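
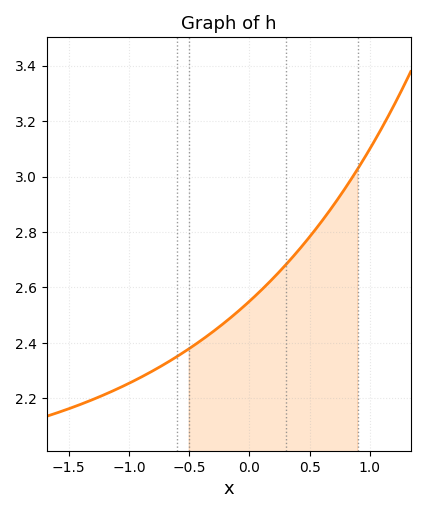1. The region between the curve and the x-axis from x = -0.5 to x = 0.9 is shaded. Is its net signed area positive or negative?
positive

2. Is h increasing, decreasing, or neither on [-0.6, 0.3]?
increasing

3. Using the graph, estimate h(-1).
2.25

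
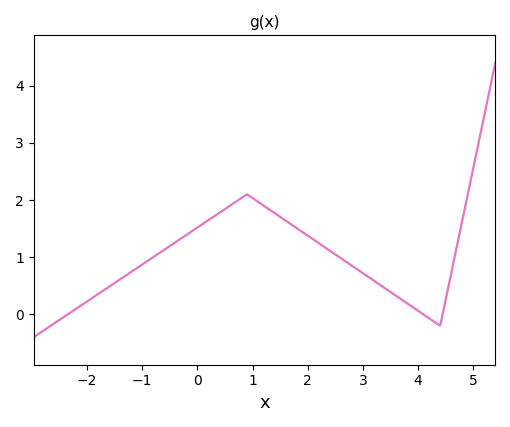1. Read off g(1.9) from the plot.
1.44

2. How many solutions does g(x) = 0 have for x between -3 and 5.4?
3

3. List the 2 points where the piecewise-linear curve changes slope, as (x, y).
(0.9, 2.1); (4.4, -0.2)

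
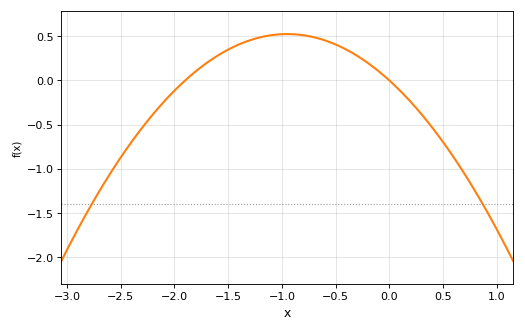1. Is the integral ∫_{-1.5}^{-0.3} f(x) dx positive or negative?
positive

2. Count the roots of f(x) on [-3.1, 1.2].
2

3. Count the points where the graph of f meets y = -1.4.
2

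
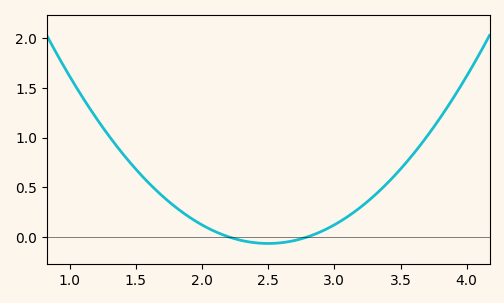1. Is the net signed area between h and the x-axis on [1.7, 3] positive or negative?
positive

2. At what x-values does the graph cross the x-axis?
2.2, 2.8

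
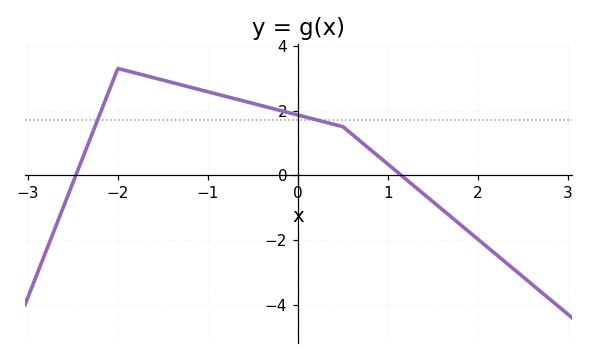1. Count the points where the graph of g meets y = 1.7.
2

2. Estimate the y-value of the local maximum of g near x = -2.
3.2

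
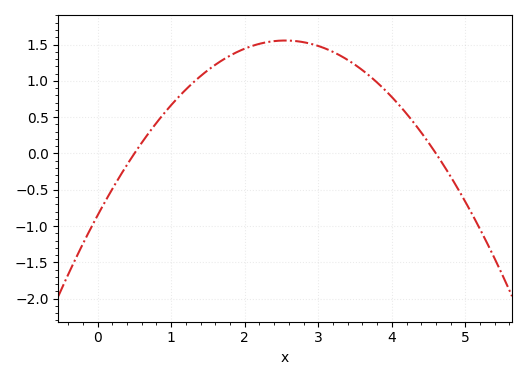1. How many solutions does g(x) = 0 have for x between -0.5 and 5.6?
2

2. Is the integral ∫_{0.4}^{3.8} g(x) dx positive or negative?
positive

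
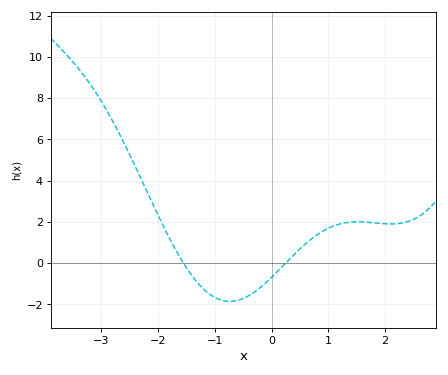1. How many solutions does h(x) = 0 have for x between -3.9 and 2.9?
2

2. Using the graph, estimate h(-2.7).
6.4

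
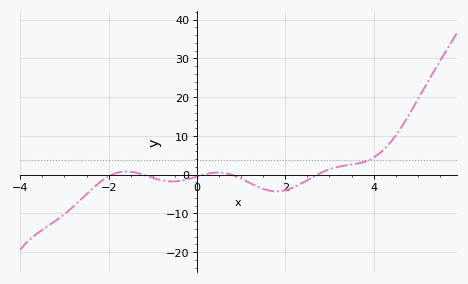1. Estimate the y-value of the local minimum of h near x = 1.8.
-4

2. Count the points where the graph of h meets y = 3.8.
1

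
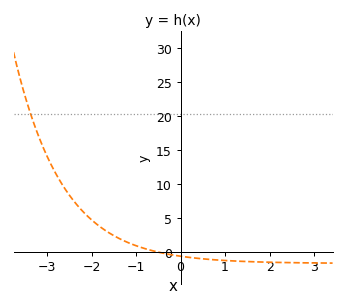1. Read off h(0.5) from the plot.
-1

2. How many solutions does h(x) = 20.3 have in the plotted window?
1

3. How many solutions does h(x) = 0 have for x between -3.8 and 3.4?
1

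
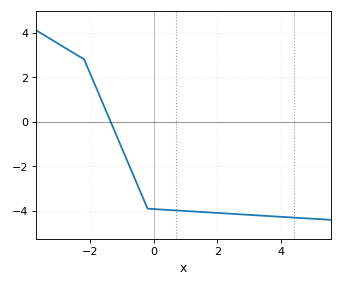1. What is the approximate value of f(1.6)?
-4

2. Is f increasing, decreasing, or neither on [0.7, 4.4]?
decreasing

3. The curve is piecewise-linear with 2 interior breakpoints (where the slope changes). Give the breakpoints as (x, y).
(-2.2, 2.8); (-0.2, -3.9)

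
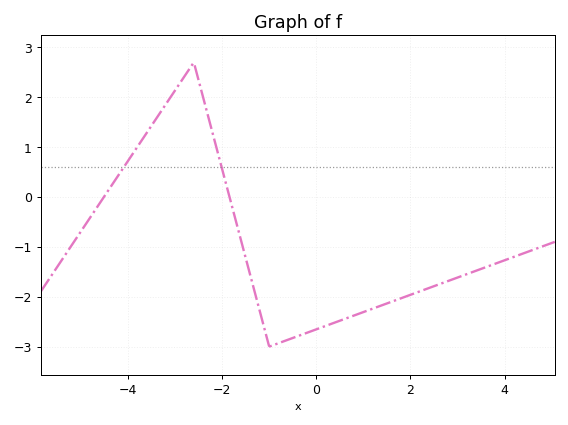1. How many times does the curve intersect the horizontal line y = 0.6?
2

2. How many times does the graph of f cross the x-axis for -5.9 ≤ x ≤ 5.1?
2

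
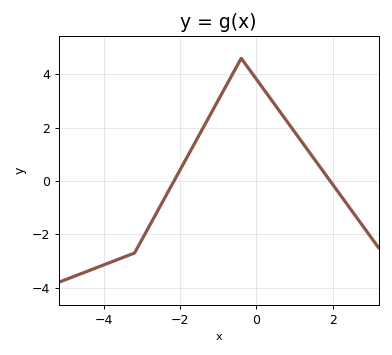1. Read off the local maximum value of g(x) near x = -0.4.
4.6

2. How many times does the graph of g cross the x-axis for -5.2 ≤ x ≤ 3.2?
2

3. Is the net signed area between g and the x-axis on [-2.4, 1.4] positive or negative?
positive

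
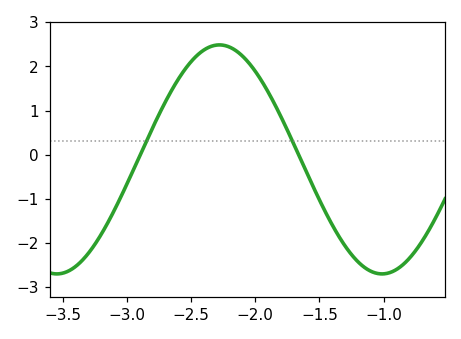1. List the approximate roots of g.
-2.9, -1.65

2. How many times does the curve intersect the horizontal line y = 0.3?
2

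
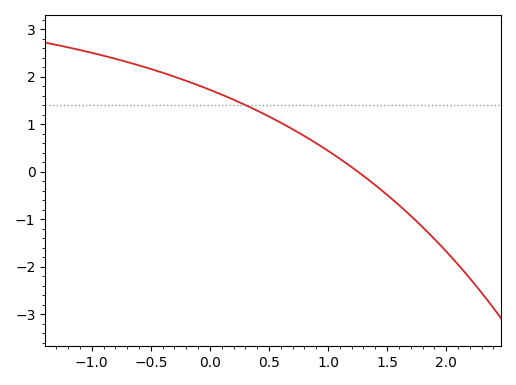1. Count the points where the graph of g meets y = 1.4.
1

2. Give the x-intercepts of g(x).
1.26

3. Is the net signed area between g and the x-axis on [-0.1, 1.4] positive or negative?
positive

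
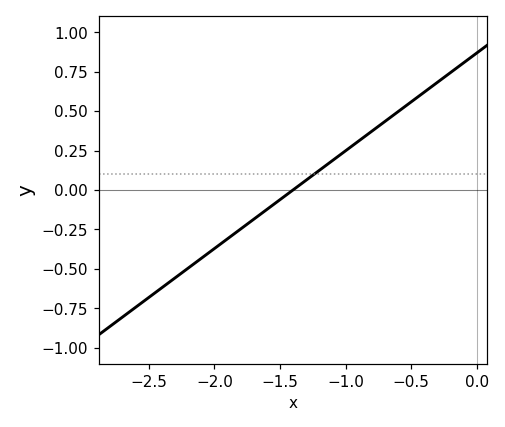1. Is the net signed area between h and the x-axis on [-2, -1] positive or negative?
negative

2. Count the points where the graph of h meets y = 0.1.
1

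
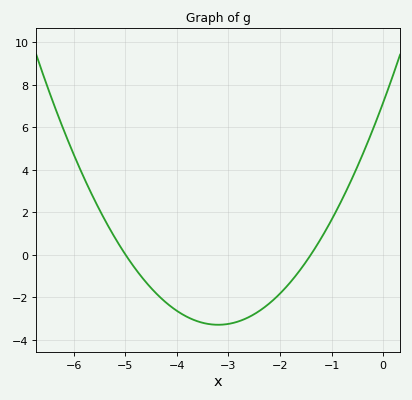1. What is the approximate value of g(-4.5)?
-1.58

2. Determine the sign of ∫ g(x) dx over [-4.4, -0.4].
negative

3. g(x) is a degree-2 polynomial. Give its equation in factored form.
y = 1.02(x + 5)(x + 1.4)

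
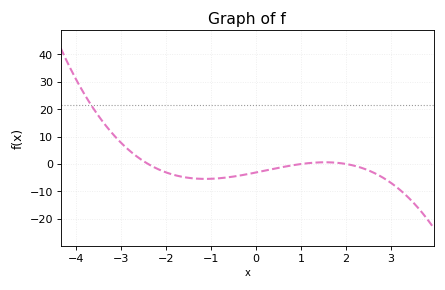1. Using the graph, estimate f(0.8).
0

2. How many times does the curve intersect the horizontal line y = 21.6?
1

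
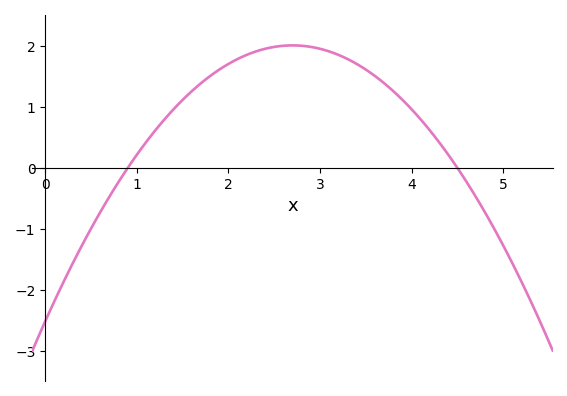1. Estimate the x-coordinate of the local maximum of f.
2.7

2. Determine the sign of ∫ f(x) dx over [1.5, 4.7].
positive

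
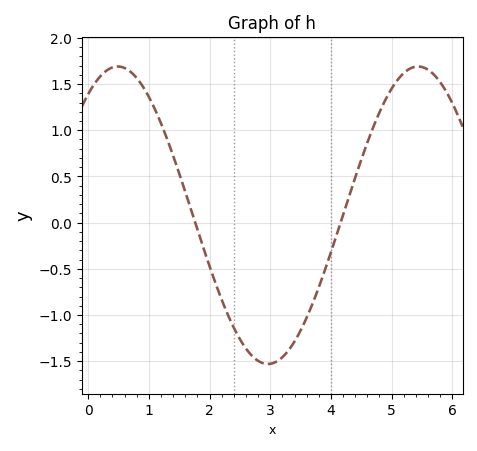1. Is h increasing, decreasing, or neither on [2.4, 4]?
neither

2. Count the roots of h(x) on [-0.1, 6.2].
2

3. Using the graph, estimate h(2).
-0.45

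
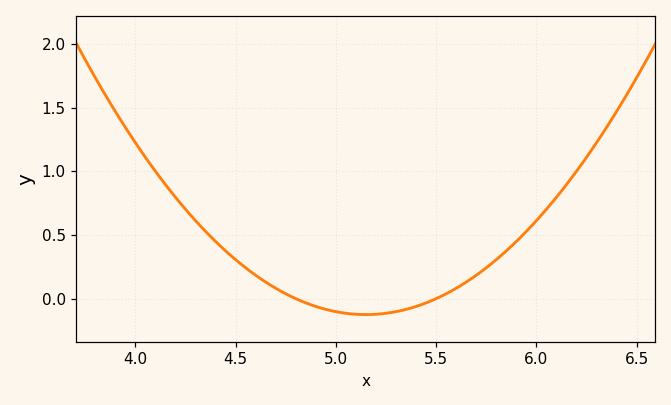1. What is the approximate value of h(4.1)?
1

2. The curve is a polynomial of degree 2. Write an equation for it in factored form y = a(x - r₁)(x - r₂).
y = 1.02(x - 4.8)(x - 5.5)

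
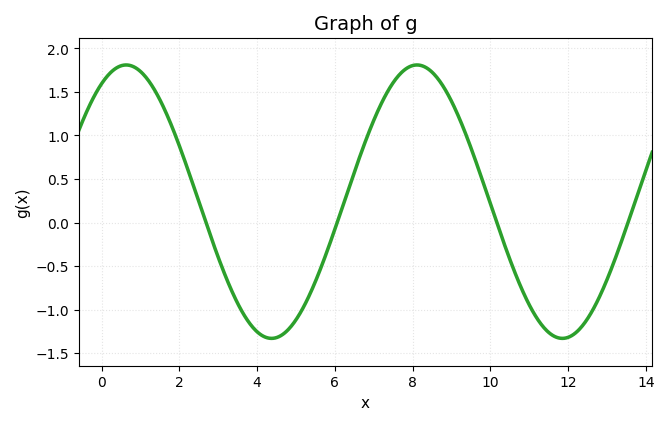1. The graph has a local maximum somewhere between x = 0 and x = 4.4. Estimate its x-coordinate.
0.6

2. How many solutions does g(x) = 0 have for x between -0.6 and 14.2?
4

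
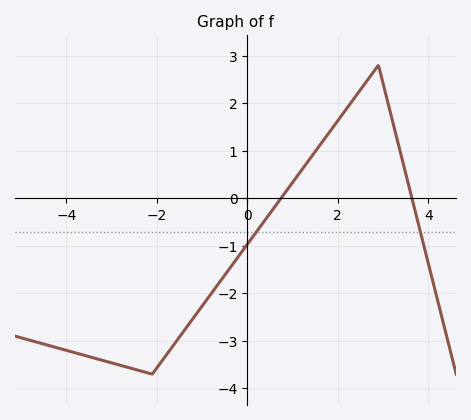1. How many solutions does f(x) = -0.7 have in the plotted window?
2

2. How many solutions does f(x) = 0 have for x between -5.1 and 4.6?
2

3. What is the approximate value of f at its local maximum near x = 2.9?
2.8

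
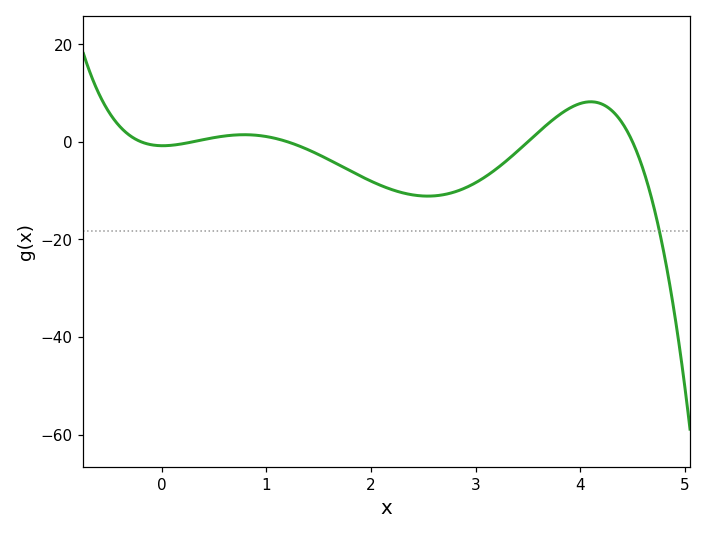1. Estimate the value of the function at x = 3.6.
1.95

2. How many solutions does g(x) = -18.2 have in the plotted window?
1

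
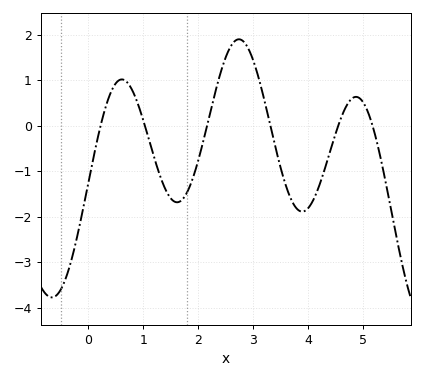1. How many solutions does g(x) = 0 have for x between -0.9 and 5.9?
6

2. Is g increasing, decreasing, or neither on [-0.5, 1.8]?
neither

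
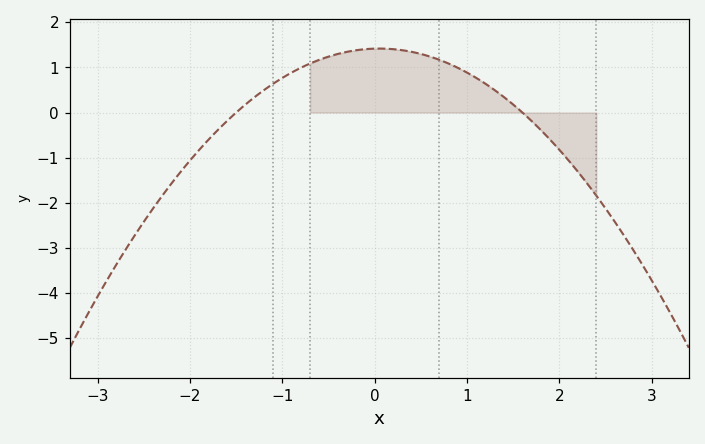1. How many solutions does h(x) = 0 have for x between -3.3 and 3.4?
2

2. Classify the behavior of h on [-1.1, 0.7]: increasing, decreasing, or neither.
neither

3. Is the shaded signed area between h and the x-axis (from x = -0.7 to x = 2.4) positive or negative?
positive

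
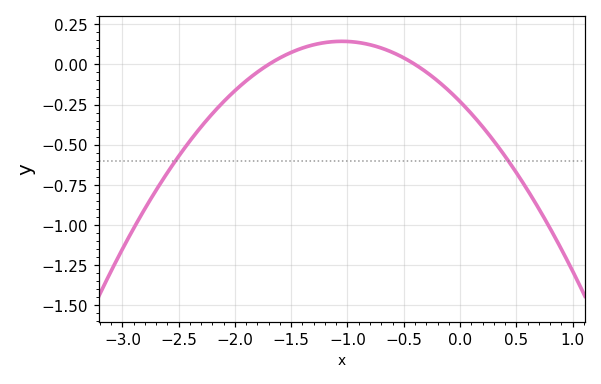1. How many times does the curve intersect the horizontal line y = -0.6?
2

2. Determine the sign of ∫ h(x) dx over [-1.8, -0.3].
positive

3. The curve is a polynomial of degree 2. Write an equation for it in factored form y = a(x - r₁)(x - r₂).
y = -0.34(x + 1.7)(x + 0.4)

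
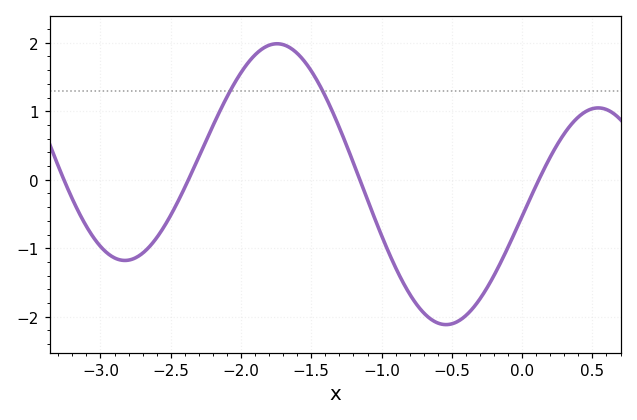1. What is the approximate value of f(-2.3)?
0.3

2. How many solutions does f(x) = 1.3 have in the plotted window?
2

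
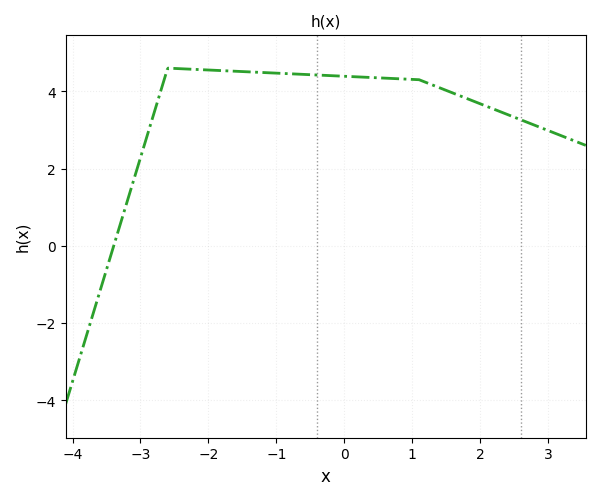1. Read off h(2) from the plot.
3.68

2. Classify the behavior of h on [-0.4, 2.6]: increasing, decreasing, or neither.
decreasing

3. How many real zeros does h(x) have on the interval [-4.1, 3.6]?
1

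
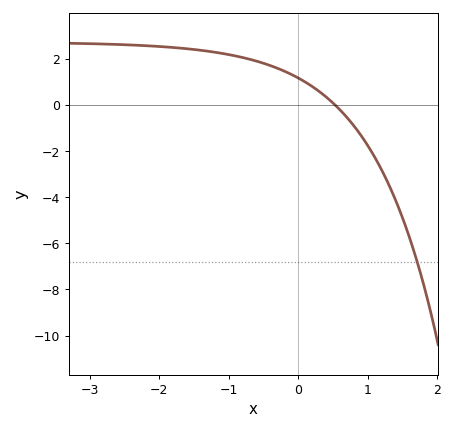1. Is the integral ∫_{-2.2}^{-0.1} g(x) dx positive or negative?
positive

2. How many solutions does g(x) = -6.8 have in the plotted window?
1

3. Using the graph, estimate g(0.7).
-0.6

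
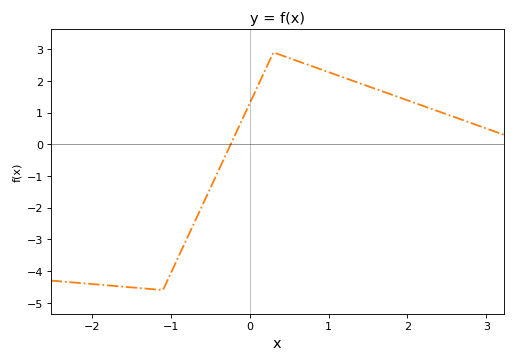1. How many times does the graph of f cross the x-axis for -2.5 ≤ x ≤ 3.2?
1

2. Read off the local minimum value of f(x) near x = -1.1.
-4.6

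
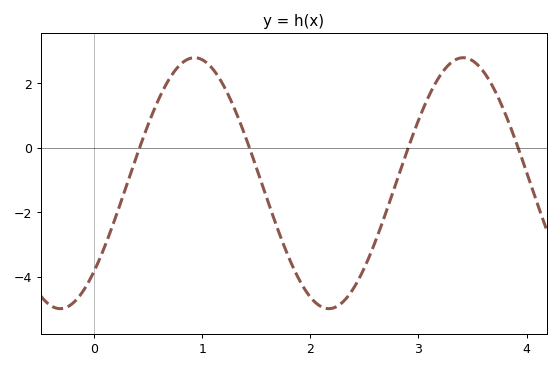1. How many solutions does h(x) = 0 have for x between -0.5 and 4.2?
4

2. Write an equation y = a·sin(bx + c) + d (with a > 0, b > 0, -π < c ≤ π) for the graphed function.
y = 3.89sin(2.5x - 0.78) - 1.1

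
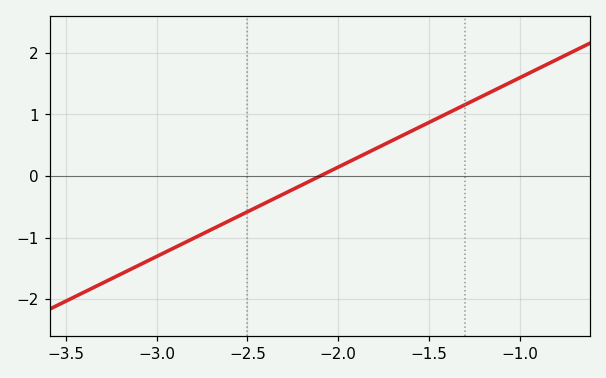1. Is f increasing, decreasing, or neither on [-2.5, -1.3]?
increasing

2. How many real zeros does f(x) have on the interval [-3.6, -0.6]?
1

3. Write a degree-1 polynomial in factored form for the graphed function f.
y = 1.45(x + 2.1)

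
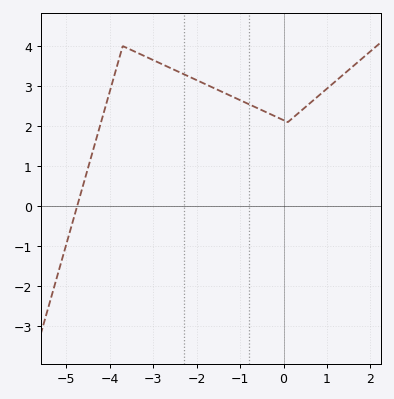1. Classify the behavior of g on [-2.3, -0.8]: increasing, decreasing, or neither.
decreasing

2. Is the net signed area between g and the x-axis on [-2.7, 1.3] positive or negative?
positive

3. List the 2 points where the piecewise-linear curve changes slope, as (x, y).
(-3.7, 4); (0.1, 2.1)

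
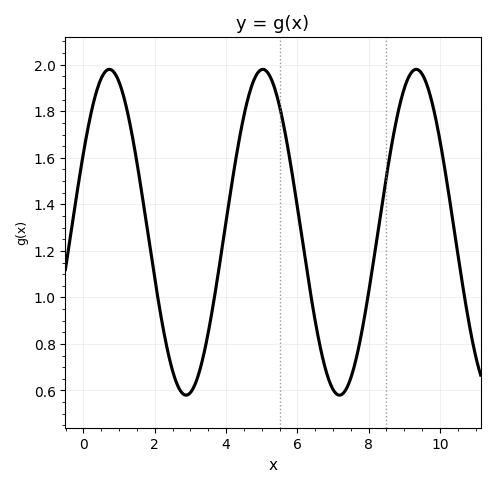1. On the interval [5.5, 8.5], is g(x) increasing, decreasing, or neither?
neither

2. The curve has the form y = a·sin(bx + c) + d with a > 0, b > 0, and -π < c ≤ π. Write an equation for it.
y = 0.7sin(1.5x + 0.51) + 1.28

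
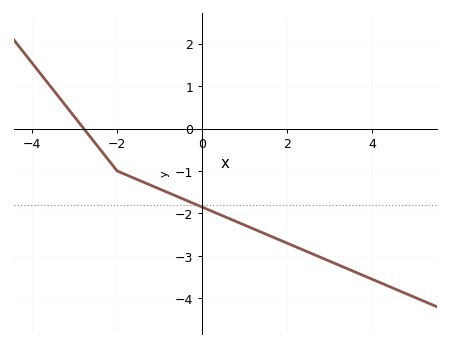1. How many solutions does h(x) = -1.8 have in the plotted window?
1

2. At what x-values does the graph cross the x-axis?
-2.79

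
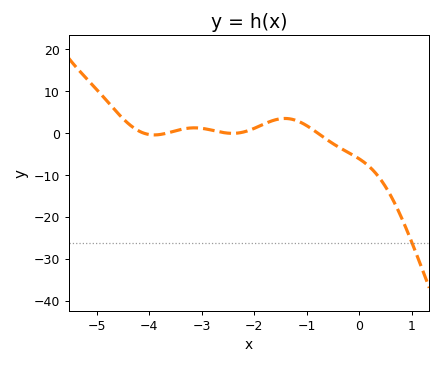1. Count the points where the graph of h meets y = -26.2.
1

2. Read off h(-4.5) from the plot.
3.35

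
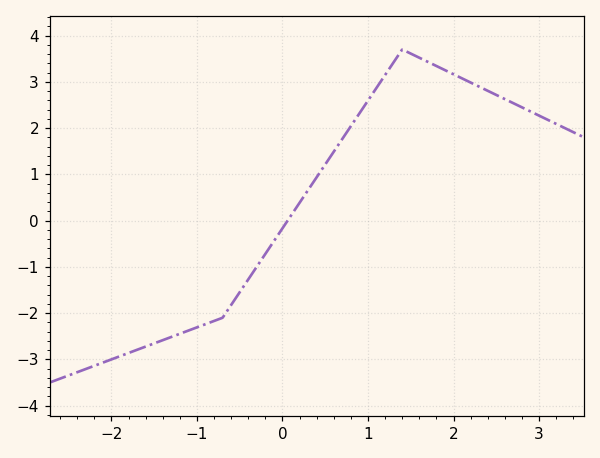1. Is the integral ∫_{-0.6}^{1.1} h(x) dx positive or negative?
positive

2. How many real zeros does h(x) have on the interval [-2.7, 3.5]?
1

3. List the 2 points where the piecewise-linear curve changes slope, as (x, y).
(-0.7, -2.1); (1.4, 3.7)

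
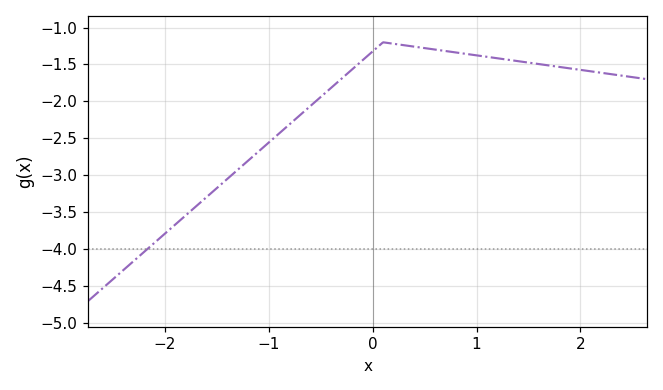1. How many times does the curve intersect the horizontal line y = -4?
1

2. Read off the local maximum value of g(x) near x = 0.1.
-1.2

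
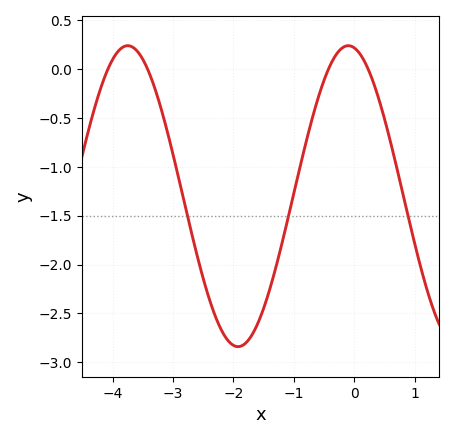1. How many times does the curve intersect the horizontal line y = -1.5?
3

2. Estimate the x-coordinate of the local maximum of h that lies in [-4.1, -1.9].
-3.75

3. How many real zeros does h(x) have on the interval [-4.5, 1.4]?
4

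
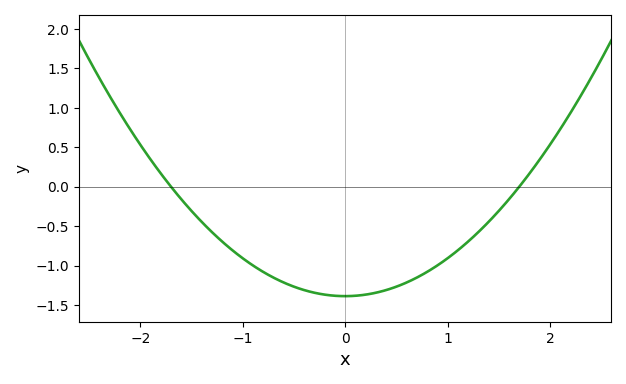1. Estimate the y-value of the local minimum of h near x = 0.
-1.39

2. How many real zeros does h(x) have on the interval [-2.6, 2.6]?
2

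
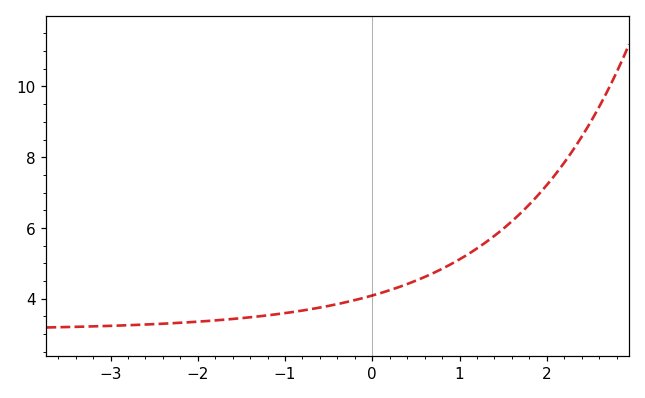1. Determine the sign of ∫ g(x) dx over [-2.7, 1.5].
positive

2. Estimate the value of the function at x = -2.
3.4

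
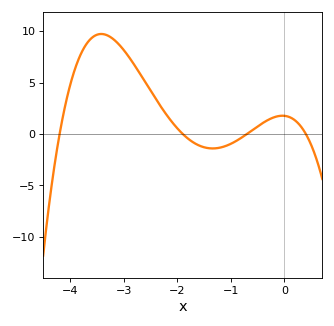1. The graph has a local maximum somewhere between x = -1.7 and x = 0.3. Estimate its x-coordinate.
-0.038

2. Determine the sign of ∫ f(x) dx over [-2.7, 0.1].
positive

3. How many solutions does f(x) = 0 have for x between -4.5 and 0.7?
4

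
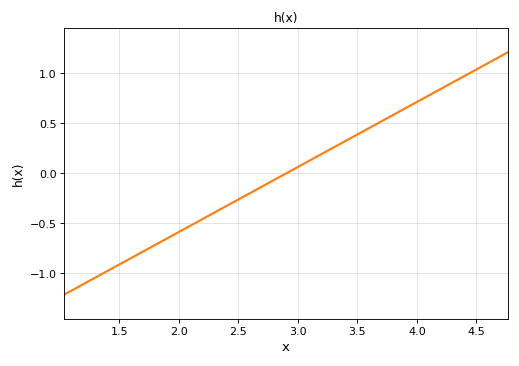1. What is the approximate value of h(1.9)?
-0.65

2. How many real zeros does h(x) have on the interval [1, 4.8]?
1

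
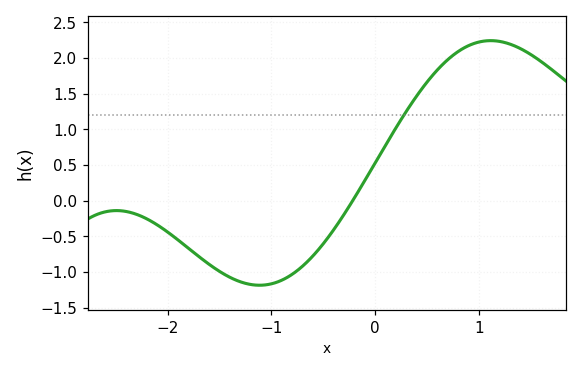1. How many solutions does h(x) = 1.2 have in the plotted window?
1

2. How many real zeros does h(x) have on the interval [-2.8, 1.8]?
1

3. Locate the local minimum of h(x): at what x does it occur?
-1.11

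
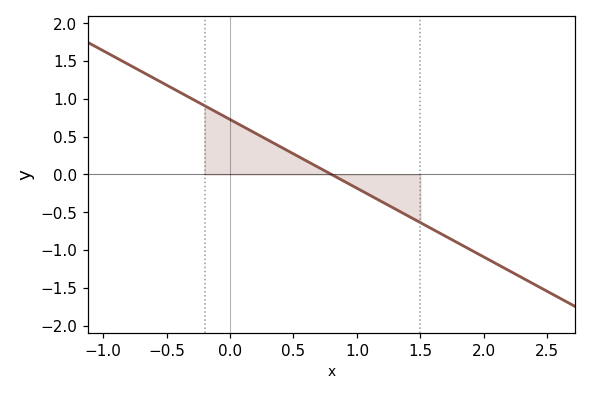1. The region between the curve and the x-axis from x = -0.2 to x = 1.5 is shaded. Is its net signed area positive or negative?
positive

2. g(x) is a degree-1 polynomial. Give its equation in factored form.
y = -0.91(x - 0.8)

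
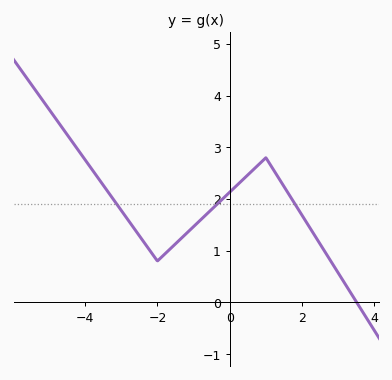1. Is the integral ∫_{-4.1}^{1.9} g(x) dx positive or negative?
positive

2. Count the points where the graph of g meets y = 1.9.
3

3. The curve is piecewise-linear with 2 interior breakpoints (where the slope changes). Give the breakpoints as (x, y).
(-2, 0.8); (1, 2.8)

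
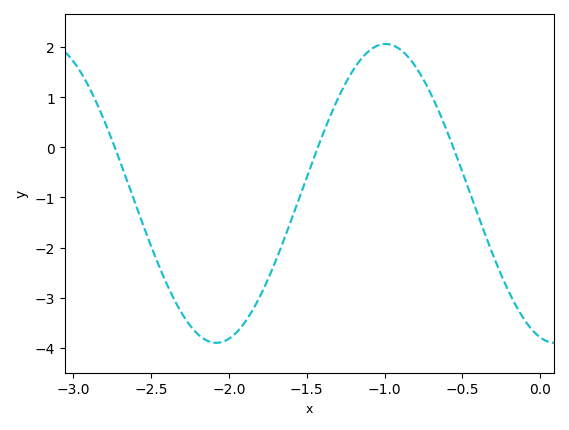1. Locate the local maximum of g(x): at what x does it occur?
-0.994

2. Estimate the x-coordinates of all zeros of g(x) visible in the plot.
-2.73, -1.43, -0.559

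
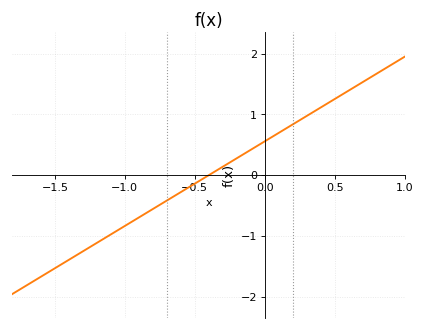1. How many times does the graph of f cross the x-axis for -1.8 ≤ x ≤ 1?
1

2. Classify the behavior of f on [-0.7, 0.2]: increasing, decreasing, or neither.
increasing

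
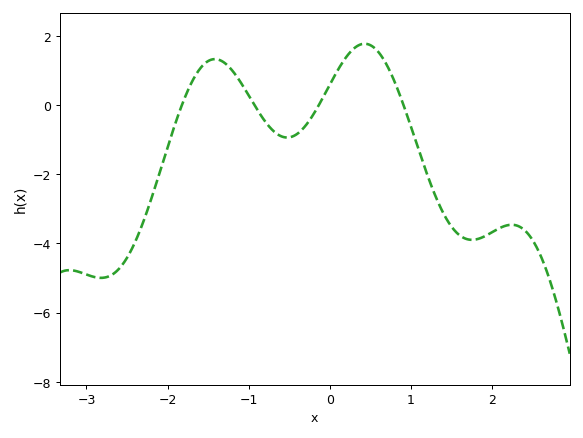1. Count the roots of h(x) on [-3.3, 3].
4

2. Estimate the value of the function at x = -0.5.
-0.931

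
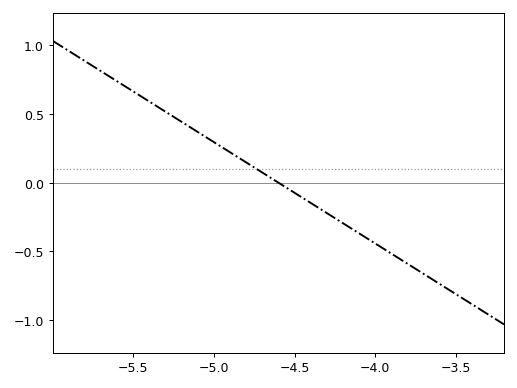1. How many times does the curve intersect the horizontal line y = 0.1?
1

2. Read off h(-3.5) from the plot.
-0.8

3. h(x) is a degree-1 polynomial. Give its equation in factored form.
y = -0.74(x + 4.6)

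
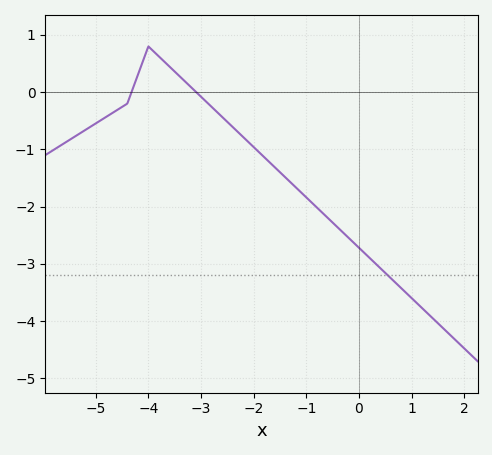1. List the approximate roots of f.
-4.4, -3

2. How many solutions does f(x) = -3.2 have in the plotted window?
1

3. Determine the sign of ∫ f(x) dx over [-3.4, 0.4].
negative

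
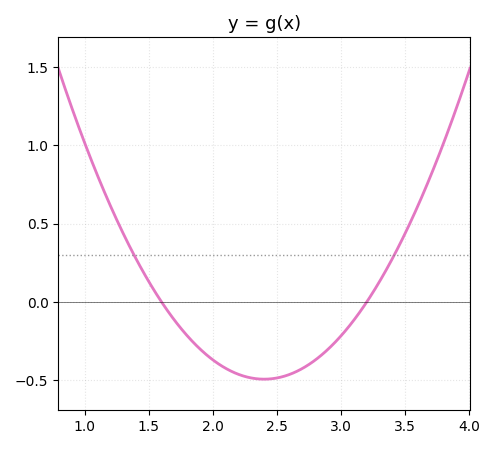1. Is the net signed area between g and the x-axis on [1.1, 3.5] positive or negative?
negative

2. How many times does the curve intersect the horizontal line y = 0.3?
2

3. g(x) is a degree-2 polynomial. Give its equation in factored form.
y = 0.77(x - 1.6)(x - 3.2)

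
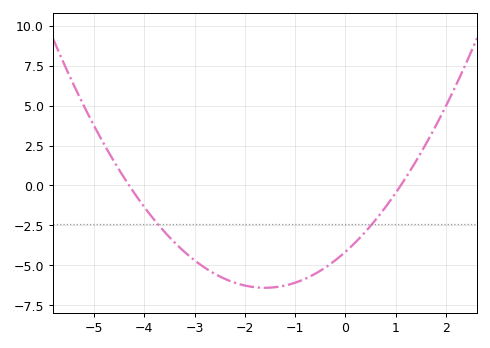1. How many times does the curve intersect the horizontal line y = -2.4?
2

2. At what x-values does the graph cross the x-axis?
-4.3, 1.1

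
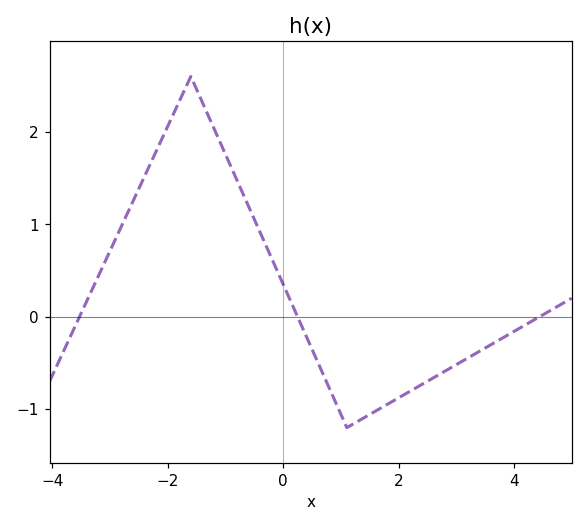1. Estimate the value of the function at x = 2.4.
-0.732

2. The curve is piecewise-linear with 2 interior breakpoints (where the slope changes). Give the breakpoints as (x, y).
(-1.6, 2.6); (1.1, -1.2)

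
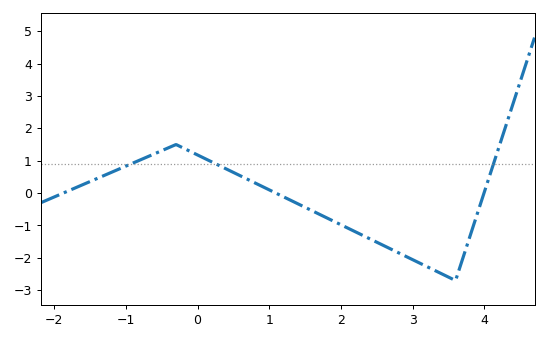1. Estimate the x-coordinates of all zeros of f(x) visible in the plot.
-1.87, 1.09, 4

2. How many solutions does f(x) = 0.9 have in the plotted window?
3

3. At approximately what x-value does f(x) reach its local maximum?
-0.301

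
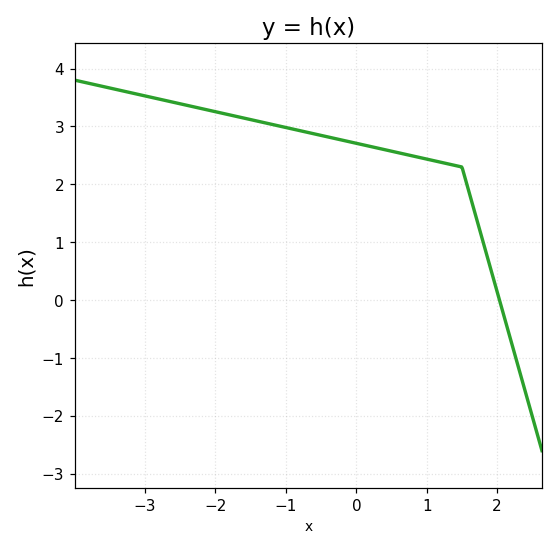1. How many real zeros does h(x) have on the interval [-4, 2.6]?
1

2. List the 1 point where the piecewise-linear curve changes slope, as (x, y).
(1.5, 2.3)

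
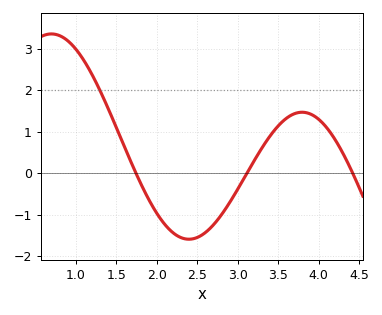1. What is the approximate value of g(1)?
2.99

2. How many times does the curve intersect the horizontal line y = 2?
1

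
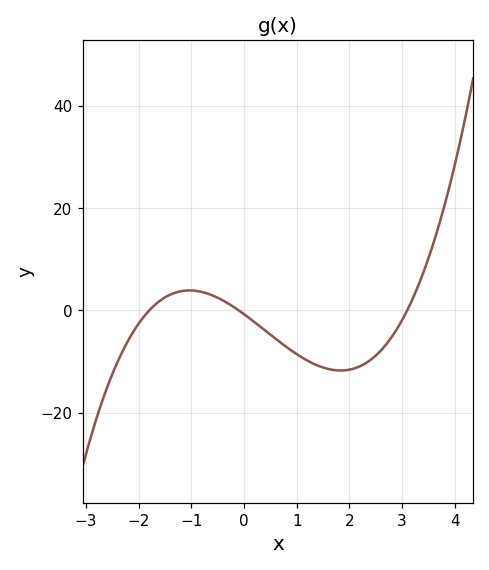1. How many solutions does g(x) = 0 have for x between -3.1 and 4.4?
3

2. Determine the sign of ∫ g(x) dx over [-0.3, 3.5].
negative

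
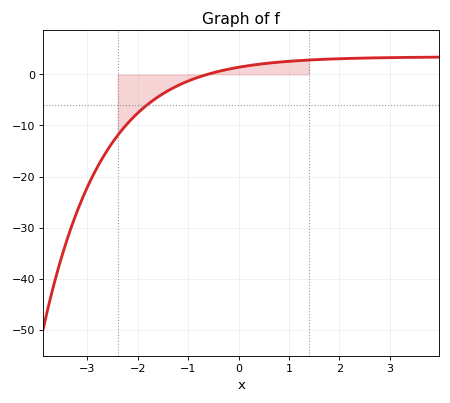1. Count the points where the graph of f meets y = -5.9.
1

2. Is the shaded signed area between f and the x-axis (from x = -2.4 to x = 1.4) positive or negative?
negative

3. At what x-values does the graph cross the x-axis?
-0.6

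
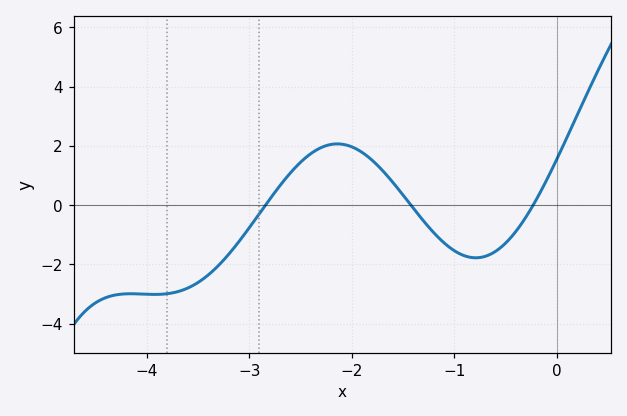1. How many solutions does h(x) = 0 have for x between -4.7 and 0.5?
3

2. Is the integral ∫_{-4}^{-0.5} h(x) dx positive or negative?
negative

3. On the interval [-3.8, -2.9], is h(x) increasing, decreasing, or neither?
increasing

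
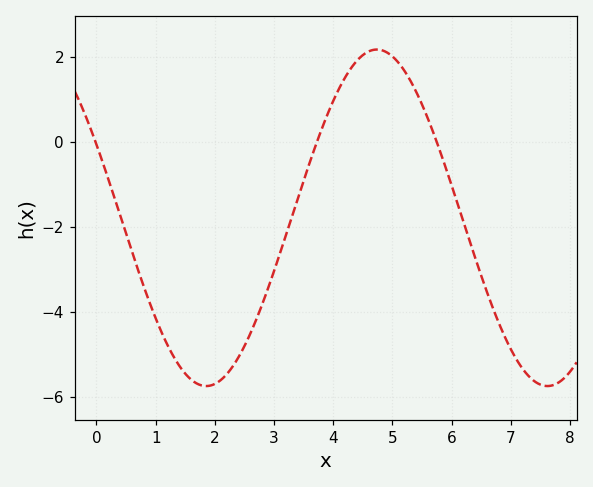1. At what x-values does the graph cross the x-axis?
0, 3.8, 5.8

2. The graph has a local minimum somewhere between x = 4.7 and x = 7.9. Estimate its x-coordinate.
7.6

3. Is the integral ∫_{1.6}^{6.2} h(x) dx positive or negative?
negative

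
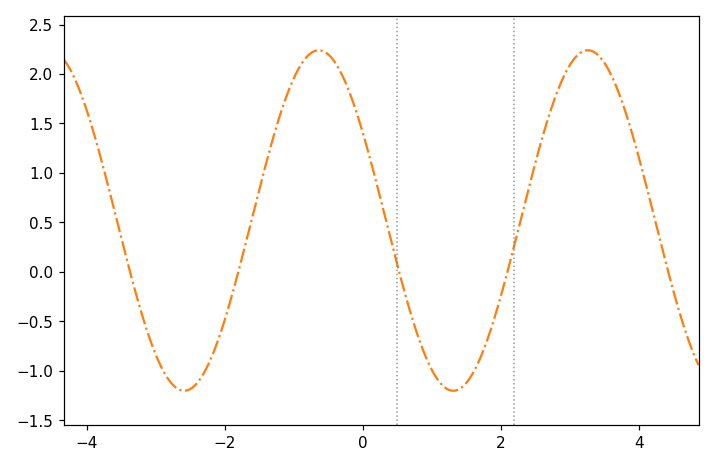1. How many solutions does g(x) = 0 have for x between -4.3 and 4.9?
5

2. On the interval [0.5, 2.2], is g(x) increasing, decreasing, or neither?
neither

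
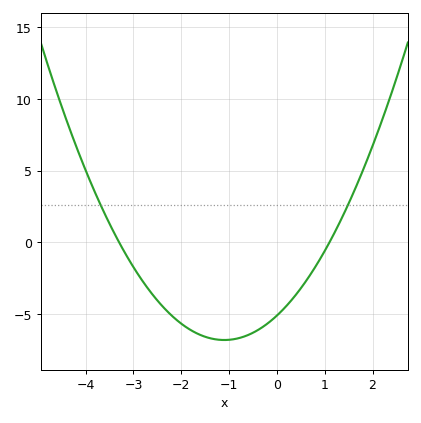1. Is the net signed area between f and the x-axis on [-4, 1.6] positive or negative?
negative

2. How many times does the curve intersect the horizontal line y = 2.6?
2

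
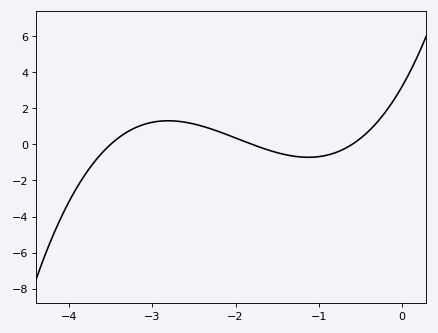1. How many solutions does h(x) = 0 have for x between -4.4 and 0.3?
3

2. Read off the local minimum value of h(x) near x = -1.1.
-0.8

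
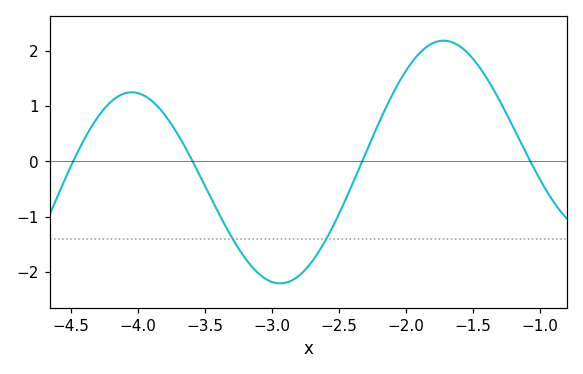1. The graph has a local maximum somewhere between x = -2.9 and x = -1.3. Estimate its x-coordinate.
-1.72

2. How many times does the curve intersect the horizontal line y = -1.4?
2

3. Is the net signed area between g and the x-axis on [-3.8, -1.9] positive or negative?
negative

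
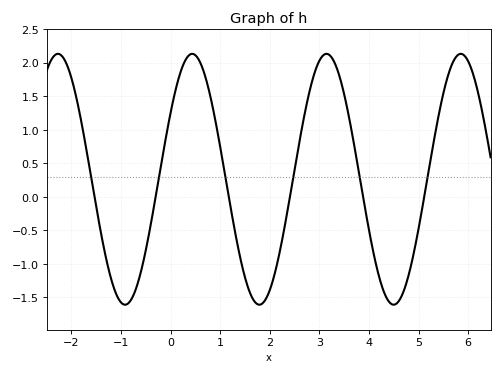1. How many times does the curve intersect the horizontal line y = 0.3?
6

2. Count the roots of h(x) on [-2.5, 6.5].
6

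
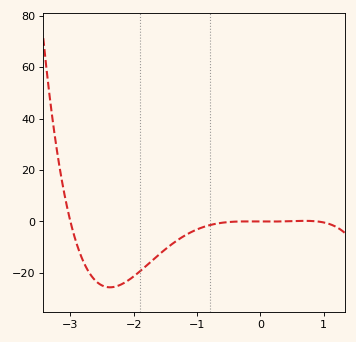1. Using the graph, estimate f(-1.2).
-5.56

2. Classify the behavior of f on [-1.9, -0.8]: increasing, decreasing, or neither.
increasing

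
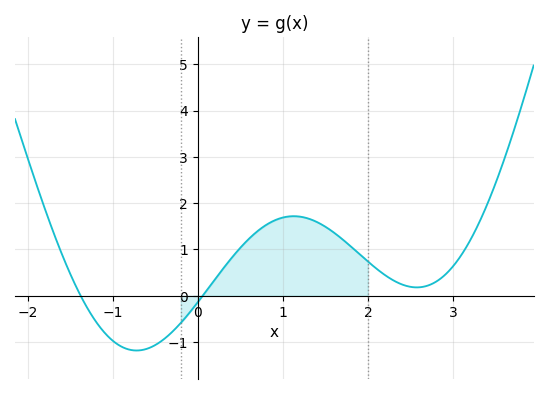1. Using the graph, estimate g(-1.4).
0.1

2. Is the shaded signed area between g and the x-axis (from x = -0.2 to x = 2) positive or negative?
positive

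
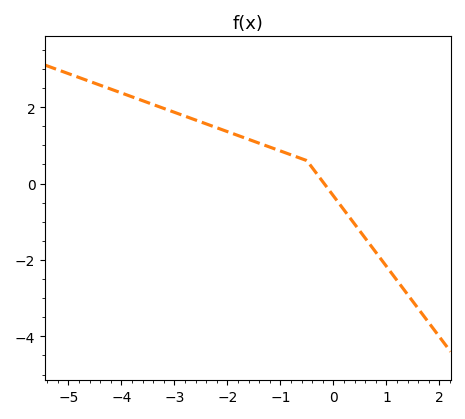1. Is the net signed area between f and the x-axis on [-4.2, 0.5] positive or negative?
positive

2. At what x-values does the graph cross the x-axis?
-0.2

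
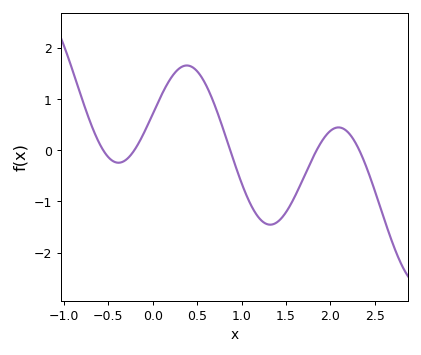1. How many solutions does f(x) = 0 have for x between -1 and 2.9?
5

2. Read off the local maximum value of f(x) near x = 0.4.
1.66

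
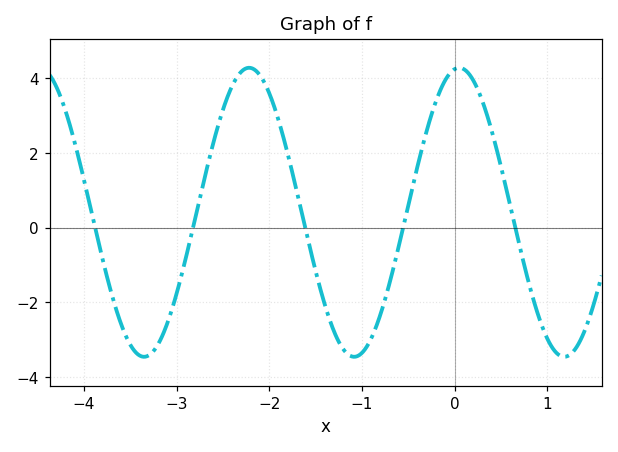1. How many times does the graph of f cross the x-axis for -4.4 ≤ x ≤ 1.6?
5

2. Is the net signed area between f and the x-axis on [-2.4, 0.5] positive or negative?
positive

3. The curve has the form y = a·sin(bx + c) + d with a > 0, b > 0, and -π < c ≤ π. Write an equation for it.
y = 3.87sin(2.77x + 1.43) + 0.41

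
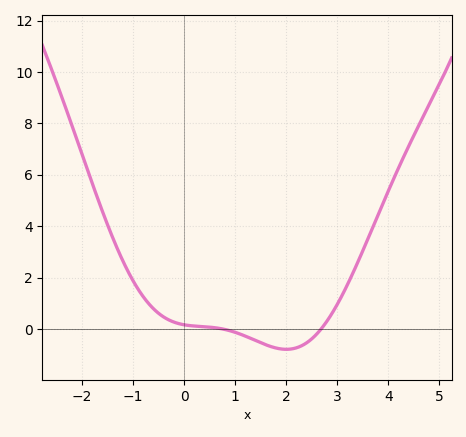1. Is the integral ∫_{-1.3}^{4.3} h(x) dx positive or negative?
positive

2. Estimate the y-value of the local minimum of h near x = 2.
-0.8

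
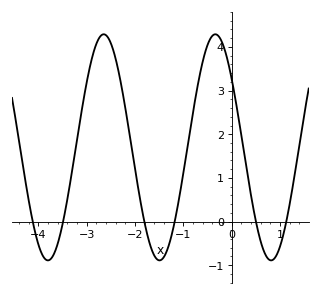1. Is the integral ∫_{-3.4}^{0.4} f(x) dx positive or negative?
positive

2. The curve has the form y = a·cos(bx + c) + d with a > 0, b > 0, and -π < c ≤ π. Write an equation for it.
y = 2.59cos(2.7x + 0.92) + 1.7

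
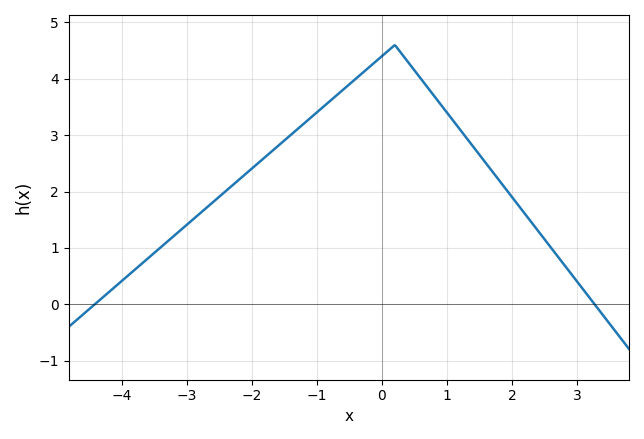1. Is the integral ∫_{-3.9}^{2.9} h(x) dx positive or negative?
positive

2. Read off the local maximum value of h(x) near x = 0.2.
4.6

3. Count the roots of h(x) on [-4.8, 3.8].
2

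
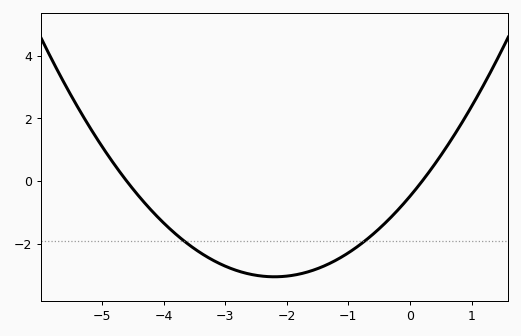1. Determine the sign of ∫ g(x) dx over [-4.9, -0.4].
negative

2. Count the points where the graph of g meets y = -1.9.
2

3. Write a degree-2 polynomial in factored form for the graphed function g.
y = 0.53(x + 4.6)(x - 0.2)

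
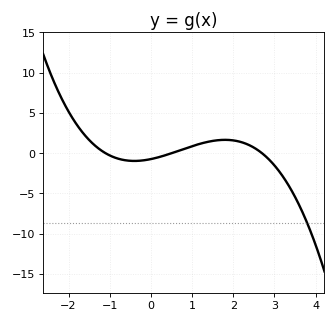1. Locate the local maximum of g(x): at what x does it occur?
1.8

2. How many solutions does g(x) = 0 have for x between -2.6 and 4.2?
3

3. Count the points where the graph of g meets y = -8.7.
1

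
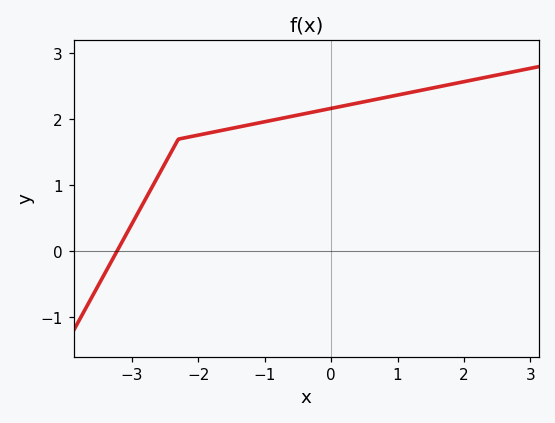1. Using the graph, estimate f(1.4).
2.4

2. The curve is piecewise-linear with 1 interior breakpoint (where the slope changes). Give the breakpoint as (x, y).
(-2.3, 1.7)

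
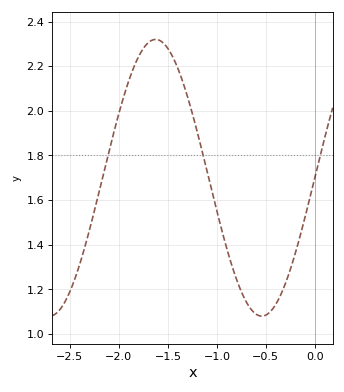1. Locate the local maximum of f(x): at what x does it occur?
-1.6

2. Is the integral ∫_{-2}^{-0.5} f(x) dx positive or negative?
positive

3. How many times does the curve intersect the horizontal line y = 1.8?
3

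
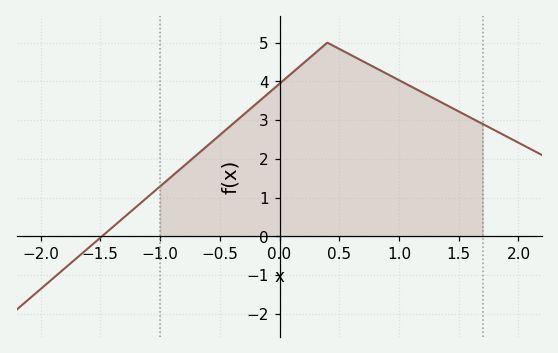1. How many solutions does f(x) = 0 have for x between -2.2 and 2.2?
1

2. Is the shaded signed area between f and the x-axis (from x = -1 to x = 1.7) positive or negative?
positive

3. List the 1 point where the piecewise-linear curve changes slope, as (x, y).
(0.4, 5)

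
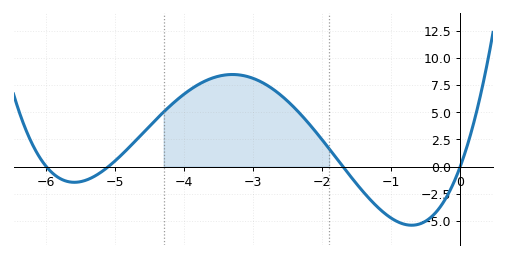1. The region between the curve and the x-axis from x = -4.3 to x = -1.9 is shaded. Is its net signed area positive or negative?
positive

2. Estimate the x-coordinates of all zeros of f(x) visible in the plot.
-6, -5.1, -1.7, 0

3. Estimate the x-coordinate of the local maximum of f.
-3.3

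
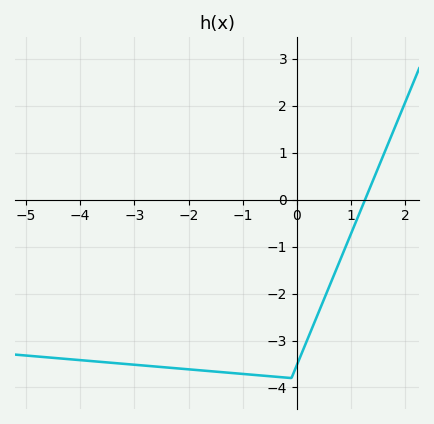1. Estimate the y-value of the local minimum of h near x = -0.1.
-3.8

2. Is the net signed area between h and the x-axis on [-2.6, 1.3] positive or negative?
negative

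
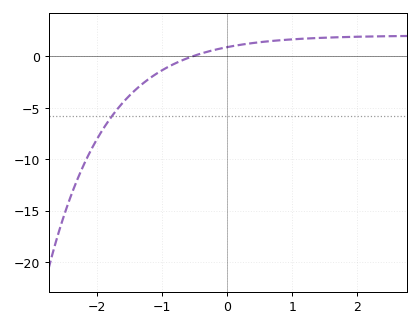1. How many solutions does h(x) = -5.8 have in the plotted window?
1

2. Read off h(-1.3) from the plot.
-2.5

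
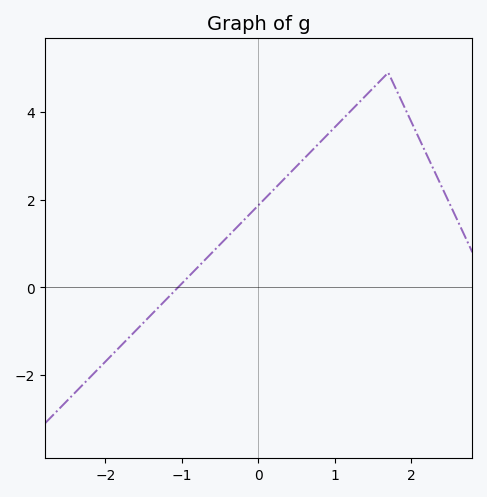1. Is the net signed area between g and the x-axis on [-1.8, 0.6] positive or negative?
positive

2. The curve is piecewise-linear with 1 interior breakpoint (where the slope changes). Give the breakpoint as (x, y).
(1.7, 4.9)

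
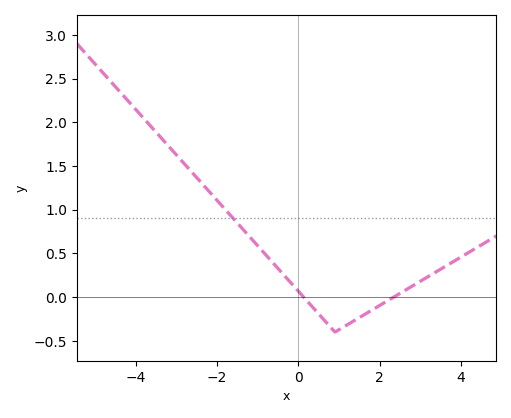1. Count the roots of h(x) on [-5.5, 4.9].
2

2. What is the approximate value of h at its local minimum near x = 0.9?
-0.399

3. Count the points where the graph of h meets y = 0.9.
1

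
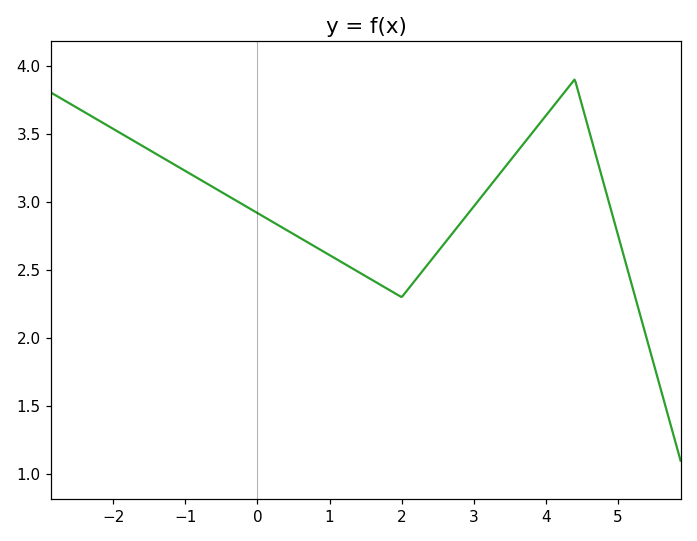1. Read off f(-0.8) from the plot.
3.16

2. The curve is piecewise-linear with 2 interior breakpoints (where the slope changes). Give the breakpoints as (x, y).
(2, 2.3); (4.4, 3.9)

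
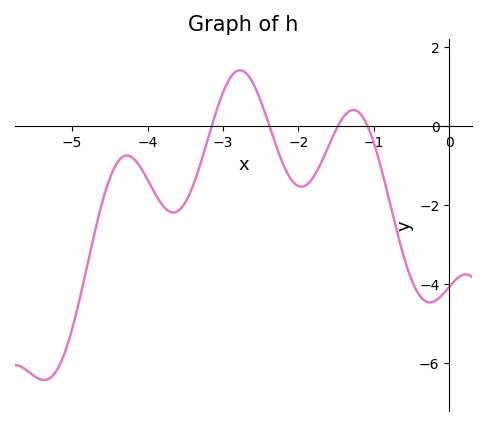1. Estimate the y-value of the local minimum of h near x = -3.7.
-2.2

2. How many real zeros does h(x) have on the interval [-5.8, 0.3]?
4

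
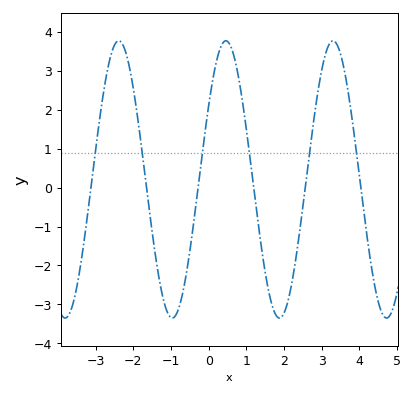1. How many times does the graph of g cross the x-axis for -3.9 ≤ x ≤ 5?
6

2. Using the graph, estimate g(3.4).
3.68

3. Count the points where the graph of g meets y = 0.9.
6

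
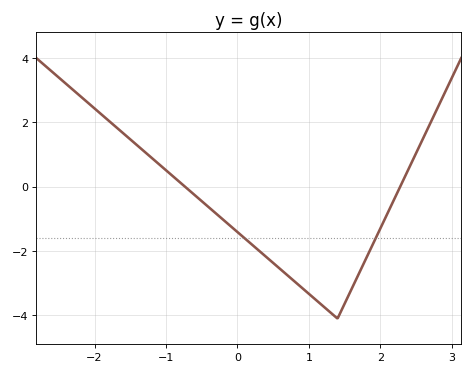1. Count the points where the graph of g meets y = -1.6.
2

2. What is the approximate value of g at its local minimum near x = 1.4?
-4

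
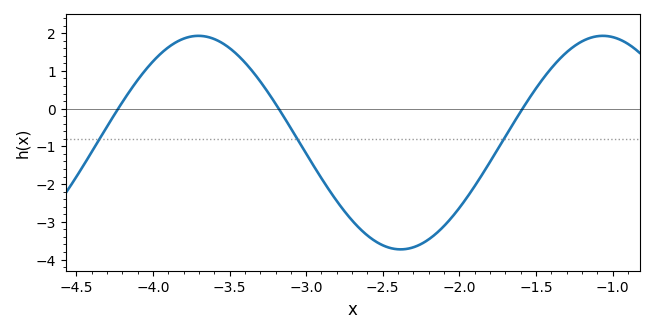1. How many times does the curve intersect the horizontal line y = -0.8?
3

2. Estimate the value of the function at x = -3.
-1.19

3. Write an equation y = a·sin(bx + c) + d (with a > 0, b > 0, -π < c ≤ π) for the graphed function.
y = 2.83sin(2.38x - 2.18) - 0.9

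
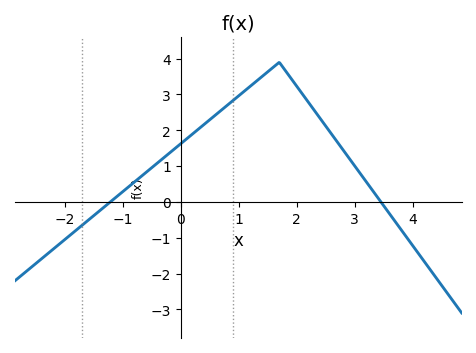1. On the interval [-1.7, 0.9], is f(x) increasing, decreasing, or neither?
increasing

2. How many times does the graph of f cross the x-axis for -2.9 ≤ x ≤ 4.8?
2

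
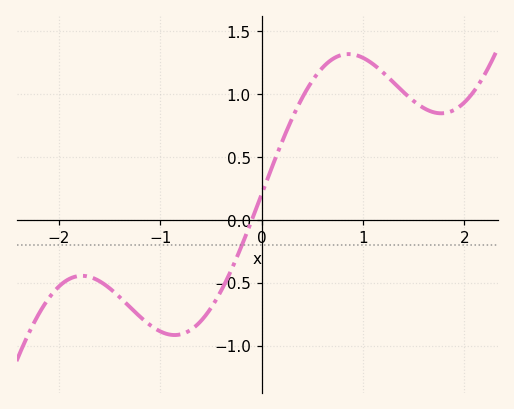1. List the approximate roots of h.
-0.095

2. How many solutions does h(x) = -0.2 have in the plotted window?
1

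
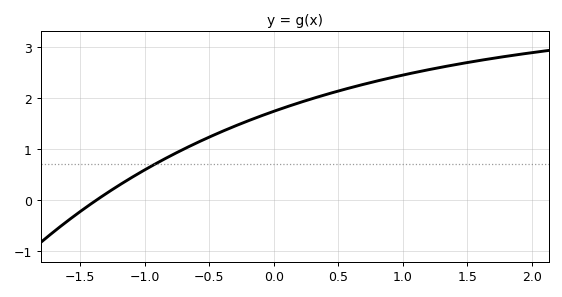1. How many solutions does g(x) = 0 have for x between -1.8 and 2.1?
1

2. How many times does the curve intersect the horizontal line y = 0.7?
1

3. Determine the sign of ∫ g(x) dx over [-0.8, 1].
positive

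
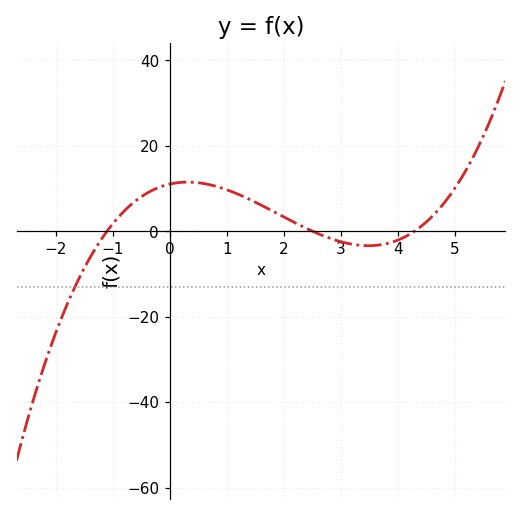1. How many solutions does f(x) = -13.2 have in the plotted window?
1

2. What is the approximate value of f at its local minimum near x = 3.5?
-3.42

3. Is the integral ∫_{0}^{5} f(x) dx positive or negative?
positive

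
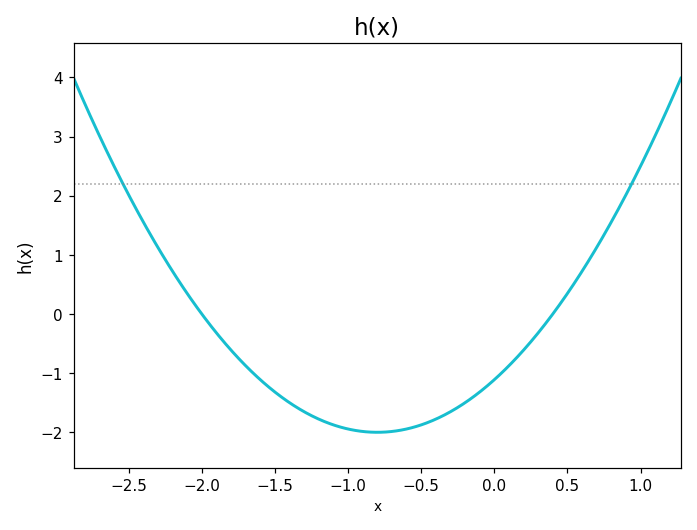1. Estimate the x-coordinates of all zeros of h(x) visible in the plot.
-2, 0.4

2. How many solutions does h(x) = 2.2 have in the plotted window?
2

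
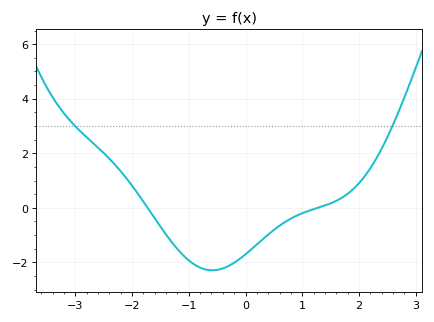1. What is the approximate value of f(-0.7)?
-2.26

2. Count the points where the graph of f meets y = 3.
2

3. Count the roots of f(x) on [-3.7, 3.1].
2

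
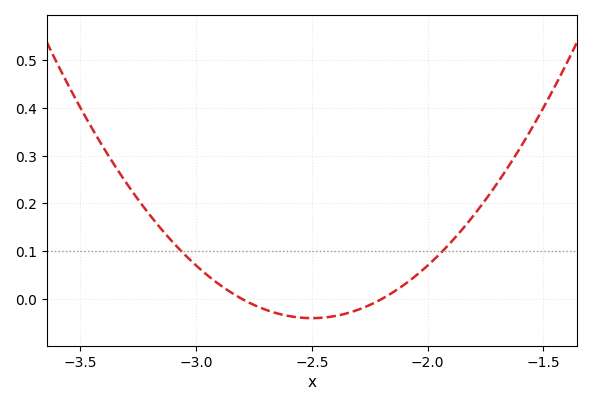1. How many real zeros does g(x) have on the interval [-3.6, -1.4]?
2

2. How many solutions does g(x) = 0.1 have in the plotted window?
2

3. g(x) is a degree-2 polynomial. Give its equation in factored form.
y = 0.44(x + 2.8)(x + 2.2)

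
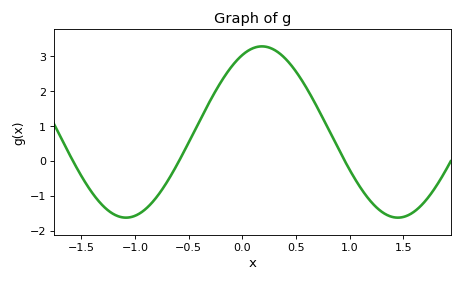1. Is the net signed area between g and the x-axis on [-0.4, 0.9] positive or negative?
positive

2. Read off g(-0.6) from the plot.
-0.1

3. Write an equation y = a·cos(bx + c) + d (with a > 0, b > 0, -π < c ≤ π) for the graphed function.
y = 2.46cos(2.5x - 0.45) + 0.83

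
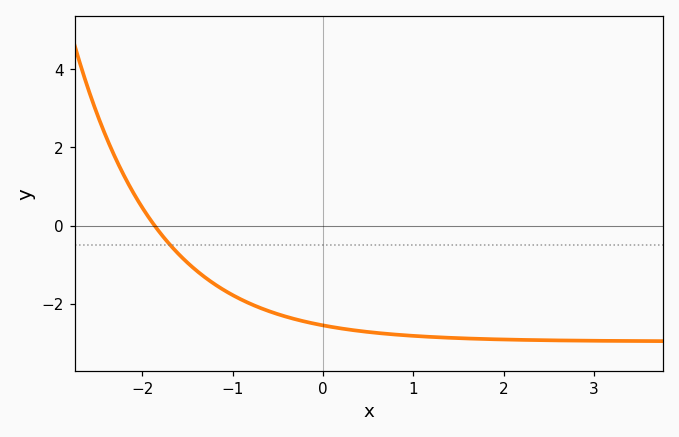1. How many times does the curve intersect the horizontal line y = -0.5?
1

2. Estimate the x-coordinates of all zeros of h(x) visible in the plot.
-1.9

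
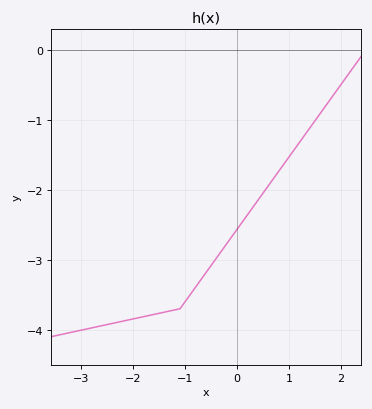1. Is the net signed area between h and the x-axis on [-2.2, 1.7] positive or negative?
negative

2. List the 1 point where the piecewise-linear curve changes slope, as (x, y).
(-1.1, -3.7)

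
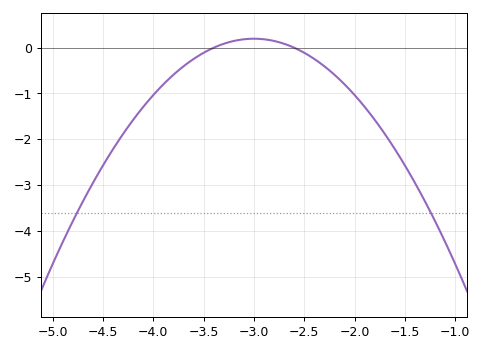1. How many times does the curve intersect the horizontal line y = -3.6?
2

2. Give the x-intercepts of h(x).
-3.4, -2.6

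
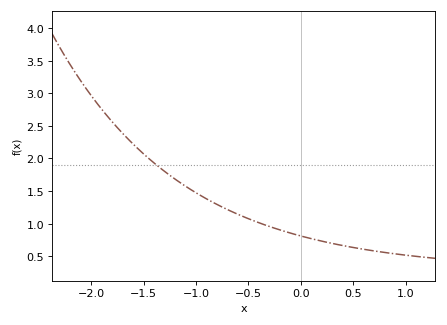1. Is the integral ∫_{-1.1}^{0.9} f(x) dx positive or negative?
positive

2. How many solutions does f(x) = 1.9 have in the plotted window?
1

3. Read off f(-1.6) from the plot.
2.22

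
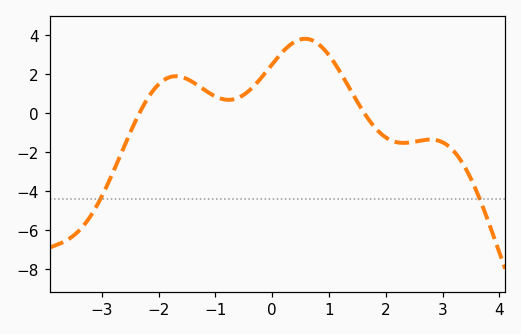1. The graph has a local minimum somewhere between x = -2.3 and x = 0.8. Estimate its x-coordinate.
-0.765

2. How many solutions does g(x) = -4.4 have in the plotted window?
2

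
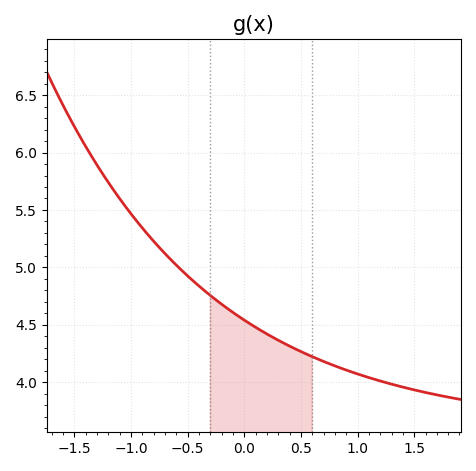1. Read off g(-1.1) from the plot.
5.6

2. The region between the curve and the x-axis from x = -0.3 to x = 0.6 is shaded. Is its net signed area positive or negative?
positive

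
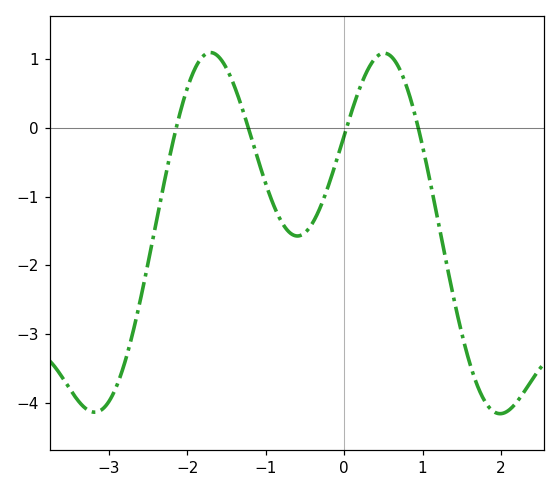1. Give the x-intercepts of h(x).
-2.14, -1.22, 0.03, 0.946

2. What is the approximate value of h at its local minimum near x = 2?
-4.16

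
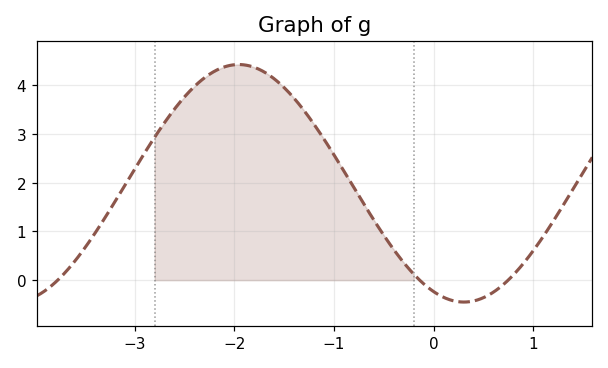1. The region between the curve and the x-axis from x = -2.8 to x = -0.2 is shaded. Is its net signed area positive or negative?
positive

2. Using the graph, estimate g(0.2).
-0.4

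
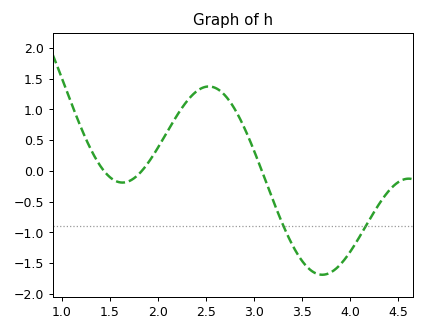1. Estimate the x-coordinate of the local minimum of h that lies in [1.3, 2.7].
1.63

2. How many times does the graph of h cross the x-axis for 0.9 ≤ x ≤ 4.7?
3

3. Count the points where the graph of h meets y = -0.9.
2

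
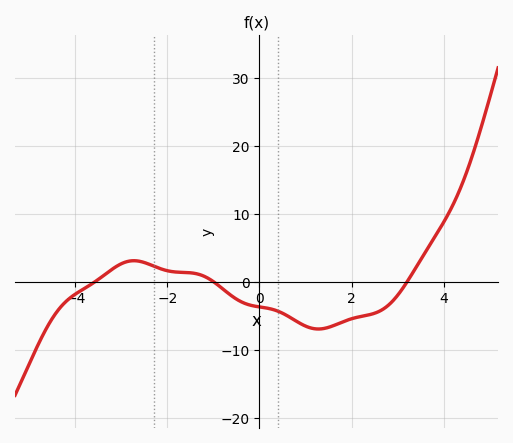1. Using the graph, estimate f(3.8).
6.57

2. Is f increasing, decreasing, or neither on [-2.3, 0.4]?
decreasing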